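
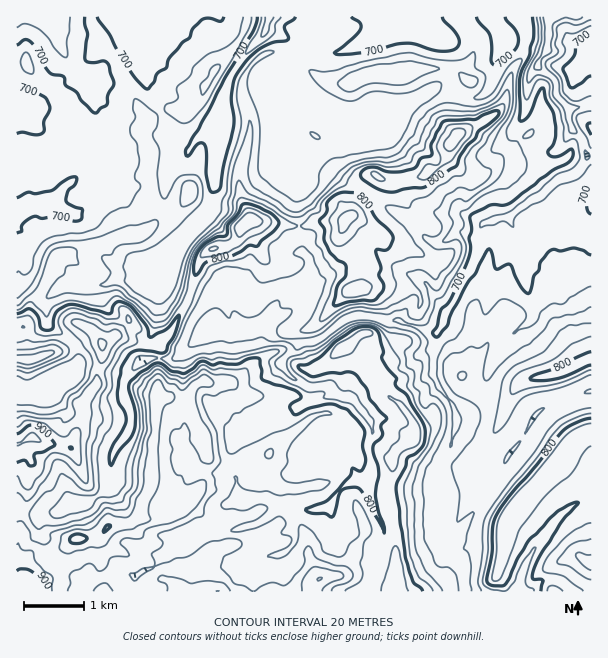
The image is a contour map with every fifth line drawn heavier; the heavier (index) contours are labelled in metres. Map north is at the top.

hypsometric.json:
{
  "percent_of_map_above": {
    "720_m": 70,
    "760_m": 48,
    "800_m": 34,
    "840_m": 12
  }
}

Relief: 620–925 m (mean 765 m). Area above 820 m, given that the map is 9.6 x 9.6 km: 19.9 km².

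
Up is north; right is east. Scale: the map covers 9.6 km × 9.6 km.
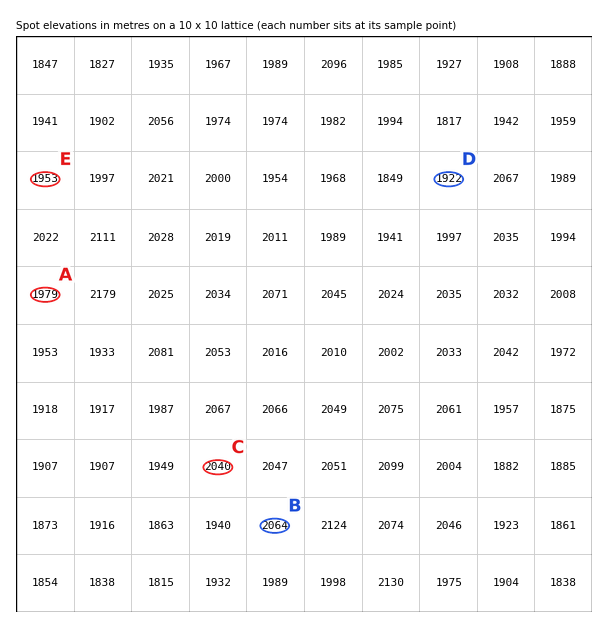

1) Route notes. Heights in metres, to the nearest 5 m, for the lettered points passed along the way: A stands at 1980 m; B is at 2065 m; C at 2040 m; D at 1920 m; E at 1955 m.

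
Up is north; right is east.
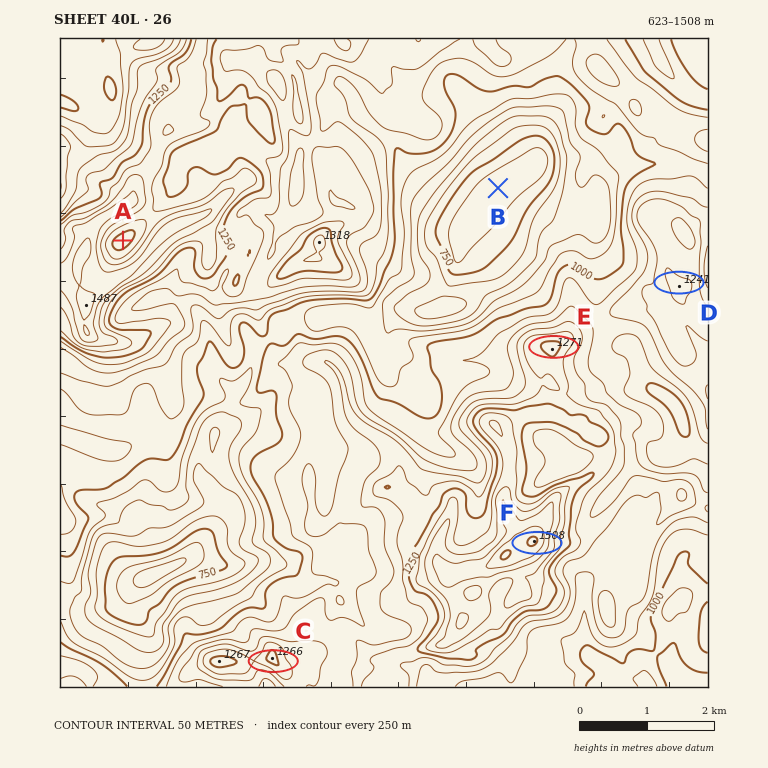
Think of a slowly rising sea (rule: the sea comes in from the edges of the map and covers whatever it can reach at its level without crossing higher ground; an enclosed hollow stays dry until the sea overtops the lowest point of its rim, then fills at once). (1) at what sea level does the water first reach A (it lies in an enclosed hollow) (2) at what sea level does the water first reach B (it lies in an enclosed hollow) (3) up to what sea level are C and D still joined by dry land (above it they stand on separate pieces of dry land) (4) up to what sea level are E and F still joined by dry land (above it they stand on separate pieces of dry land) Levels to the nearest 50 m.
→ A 1300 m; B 1000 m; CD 1100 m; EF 1200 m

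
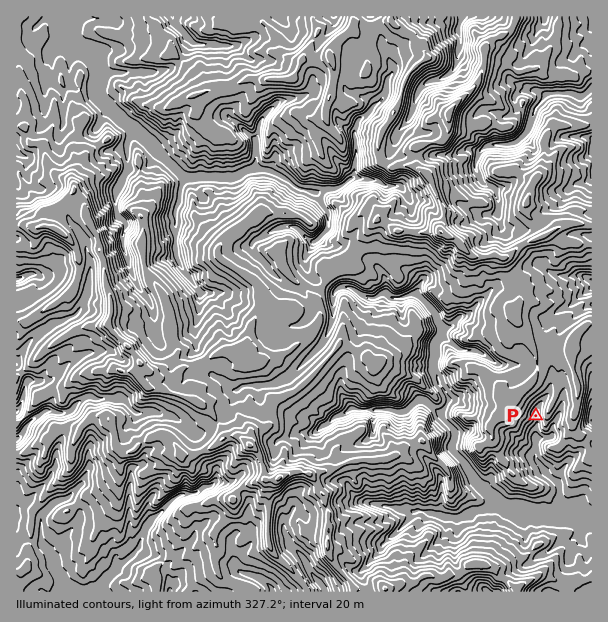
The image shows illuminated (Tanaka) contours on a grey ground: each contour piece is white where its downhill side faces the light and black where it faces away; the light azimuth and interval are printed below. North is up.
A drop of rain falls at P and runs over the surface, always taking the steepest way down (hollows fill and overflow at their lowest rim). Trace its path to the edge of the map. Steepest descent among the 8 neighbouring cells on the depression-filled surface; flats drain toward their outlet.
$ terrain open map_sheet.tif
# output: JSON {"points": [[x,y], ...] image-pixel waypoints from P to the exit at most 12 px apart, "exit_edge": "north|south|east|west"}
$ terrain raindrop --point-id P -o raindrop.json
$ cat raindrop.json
{"points": [[536, 416], [536, 428], [536, 440], [536, 452], [540, 464], [549, 476], [560, 486], [560, 498], [563, 510], [572, 515], [584, 516], [591, 519]], "exit_edge": "east"}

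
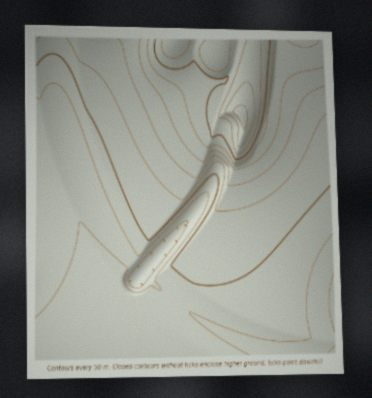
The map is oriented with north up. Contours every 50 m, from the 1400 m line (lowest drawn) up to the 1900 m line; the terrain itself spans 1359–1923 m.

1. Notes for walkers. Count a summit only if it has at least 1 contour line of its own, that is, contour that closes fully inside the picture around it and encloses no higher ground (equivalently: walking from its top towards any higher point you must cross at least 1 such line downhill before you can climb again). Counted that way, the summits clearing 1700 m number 1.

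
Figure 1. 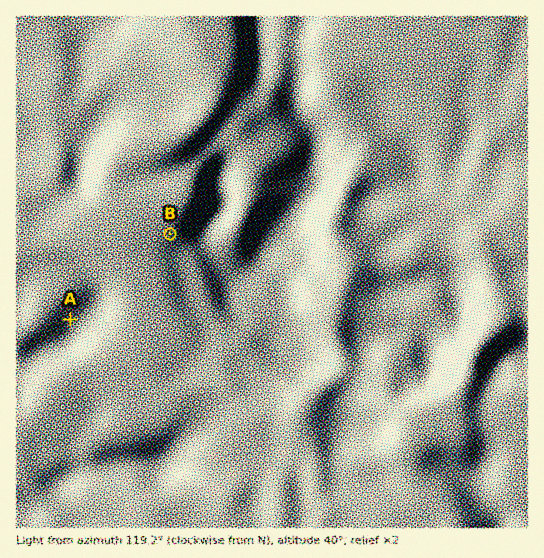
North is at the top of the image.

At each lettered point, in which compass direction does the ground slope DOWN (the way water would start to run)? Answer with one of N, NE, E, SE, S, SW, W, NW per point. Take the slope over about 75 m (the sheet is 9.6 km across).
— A NW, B NW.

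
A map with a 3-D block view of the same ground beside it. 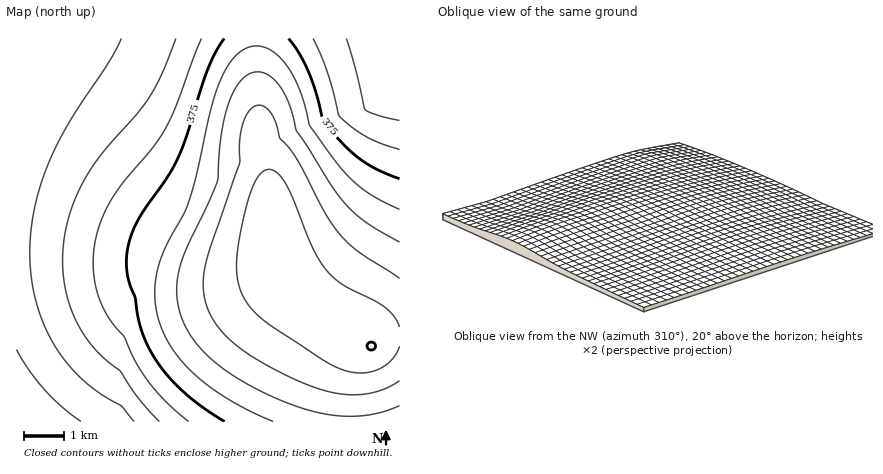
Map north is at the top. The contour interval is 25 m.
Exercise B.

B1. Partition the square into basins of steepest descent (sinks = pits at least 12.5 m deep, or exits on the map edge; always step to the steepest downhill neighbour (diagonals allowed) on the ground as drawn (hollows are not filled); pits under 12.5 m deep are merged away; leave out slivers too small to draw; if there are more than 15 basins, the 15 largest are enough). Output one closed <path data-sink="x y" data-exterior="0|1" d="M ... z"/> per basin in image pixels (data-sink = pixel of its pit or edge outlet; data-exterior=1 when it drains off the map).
<path data-sink="16 422" data-exterior="1" d="M256 38l-240 0 0 384 384 0 0-84-14 0-8 3-6 5-4-1-62-41-17-18-11-18-5-22-5-76-8-24z"/><path data-sink="400 102" data-exterior="1" d="M400 38l-144 0 4 108 8 24 5 76 5 22 11 18 17 18 24 17 40 25 16-8 14-2z"/>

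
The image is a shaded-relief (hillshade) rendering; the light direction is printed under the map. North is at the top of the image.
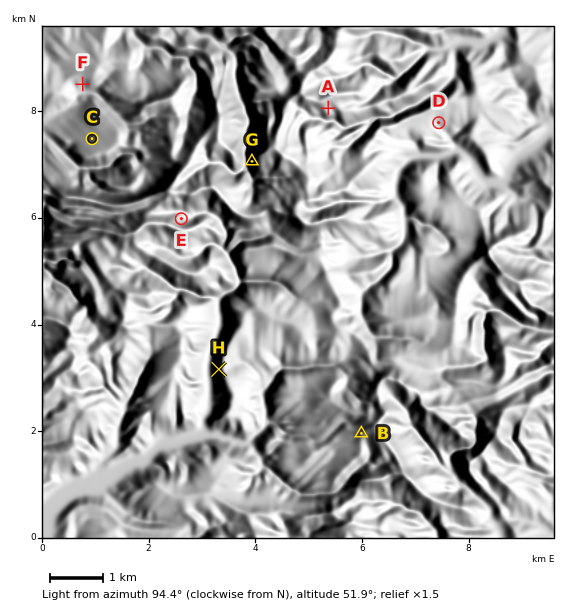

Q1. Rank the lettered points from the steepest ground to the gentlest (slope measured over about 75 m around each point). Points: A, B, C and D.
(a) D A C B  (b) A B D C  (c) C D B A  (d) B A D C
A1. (b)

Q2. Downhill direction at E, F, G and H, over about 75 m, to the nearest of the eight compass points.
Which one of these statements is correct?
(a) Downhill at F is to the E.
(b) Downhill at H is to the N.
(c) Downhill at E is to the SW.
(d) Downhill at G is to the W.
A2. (d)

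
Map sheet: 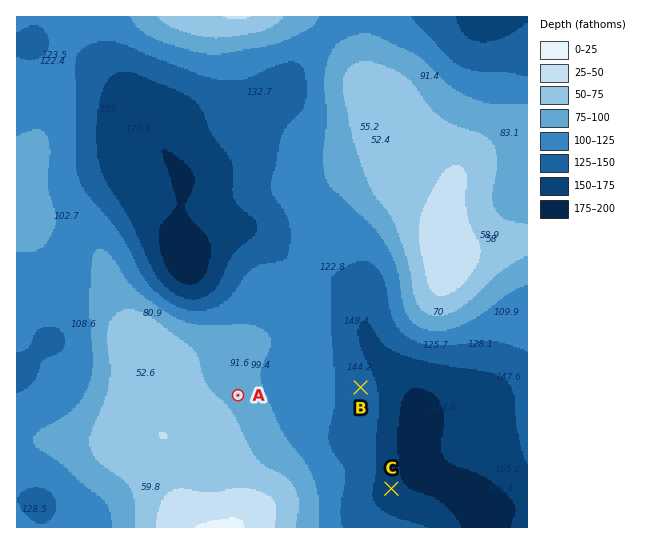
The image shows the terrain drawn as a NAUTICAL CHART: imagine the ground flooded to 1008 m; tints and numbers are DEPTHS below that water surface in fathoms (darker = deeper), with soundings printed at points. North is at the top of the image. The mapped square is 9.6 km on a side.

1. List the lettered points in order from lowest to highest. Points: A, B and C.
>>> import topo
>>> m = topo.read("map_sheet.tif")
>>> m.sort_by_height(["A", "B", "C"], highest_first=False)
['C', 'B', 'A']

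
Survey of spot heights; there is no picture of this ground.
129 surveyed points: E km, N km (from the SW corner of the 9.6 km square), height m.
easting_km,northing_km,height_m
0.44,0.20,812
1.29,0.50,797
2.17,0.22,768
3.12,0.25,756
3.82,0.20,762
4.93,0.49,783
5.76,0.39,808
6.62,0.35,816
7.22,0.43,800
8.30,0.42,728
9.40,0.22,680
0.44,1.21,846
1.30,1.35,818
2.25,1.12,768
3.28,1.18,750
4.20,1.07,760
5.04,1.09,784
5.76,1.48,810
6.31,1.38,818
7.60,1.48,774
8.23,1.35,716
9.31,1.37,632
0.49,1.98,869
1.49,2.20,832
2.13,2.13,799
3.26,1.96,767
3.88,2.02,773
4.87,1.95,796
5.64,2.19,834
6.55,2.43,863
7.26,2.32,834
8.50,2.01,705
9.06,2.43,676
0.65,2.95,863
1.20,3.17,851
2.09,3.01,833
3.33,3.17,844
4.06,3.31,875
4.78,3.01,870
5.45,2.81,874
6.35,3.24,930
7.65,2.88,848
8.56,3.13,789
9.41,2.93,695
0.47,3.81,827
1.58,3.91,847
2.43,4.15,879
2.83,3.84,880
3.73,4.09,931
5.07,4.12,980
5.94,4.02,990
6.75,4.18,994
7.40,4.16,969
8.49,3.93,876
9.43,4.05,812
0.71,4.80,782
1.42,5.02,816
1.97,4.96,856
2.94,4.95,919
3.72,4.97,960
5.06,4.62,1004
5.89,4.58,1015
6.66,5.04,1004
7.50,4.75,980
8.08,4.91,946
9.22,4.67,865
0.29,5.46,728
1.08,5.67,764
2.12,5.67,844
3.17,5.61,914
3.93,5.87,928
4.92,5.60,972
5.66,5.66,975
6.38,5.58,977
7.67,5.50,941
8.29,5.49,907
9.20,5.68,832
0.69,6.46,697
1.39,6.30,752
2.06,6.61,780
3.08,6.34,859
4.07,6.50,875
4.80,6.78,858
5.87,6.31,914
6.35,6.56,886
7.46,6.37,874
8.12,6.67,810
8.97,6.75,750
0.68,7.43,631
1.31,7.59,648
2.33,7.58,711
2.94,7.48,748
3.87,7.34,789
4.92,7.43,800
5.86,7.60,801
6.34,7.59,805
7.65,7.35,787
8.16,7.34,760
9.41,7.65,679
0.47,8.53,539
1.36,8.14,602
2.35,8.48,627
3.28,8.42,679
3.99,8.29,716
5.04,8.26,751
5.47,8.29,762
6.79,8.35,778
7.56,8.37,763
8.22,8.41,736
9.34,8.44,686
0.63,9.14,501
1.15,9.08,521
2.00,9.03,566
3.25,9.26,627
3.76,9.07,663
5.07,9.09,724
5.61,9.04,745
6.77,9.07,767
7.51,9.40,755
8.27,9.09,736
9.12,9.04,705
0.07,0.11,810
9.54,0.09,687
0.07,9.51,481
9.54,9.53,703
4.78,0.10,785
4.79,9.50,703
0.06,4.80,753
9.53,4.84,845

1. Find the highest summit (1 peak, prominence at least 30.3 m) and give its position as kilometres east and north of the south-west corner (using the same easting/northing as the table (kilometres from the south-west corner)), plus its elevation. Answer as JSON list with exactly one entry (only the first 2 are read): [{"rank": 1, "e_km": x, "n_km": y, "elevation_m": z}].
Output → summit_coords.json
[{"rank": 1, "e_km": 5.96, "n_km": 4.74, "elevation_m": 1017}]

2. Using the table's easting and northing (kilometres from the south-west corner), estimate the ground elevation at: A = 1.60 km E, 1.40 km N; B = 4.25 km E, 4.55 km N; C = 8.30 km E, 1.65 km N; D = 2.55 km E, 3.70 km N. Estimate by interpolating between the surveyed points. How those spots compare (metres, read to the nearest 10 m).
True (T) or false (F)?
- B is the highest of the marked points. T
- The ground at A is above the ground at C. T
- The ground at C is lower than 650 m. F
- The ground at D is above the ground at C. T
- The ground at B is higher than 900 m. T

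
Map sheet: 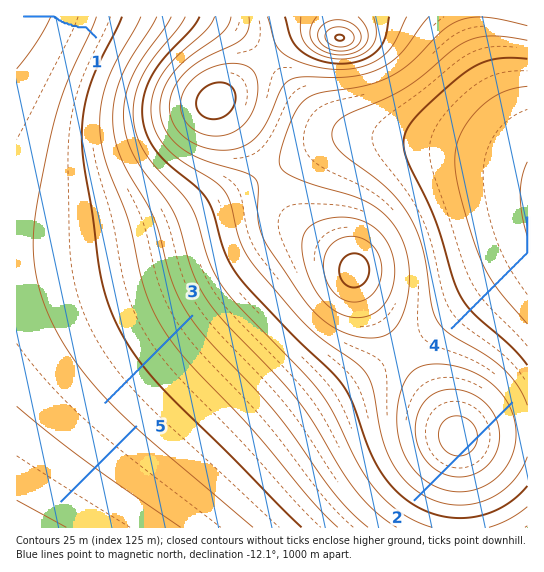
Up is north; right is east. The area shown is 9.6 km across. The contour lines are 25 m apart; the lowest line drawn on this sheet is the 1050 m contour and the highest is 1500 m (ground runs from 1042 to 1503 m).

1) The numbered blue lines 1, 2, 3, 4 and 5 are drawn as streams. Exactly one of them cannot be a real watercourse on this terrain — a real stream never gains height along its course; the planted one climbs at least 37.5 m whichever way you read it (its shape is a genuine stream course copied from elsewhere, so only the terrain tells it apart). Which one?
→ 2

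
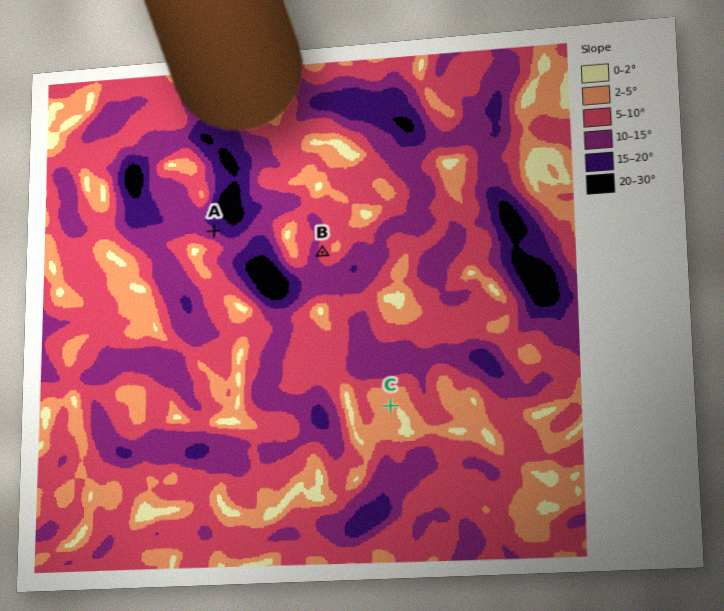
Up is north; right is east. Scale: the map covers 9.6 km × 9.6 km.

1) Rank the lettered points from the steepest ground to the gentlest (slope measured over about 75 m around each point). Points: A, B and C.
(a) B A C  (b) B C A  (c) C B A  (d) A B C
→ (d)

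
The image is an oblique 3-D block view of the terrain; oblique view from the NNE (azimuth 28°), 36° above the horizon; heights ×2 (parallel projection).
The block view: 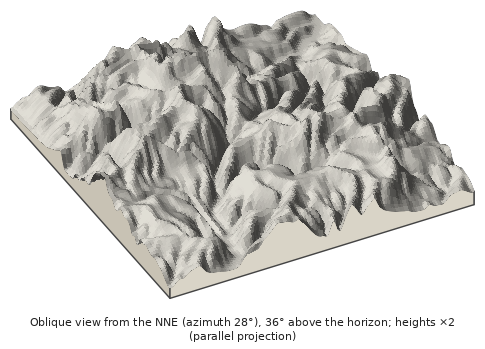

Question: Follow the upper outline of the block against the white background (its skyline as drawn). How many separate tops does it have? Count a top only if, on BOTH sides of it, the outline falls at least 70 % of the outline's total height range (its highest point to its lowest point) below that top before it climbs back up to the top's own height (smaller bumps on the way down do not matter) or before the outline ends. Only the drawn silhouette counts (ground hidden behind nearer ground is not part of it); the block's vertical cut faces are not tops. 0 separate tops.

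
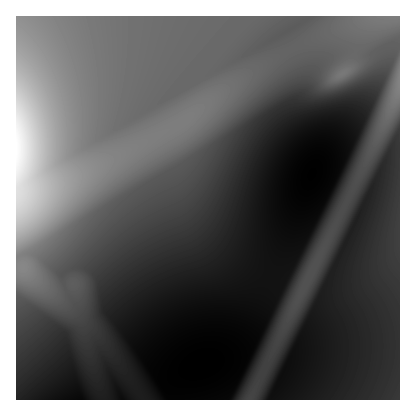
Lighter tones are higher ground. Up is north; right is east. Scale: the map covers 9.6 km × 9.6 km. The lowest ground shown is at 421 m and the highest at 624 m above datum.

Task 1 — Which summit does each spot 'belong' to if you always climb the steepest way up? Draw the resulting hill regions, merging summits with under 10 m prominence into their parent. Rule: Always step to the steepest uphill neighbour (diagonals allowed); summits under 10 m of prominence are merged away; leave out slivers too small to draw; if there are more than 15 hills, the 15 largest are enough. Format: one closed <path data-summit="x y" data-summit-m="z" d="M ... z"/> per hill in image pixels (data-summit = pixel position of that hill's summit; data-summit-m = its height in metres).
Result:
<path data-summit="16 148" data-summit-m="624" d="M310 16l-294 0 0 384 384 0 0-250-10 2-28 57-8-6-32-16-10-9 4-14 0-14-15-40 0-14 2-4-1-18-18-40z"/><path data-summit="400 82" data-summit-m="526" d="M400 48l-4 2-13 28-14 24-45 52-12 20 0 4 10 9 32 16 8 6 28-57 10-2z"/><path data-summit="342 74" data-summit-m="517" d="M352 51l-12 2-16 9-11 12-10 24 1 14 12 32 0 21 13-17 34-38 18-30 0-10-7-13z"/><path data-summit="396 16" data-summit-m="521" d="M400 16l-90 0-26 18 17 36 2 10-2 30 13 31 0-3-11-30 0-10 10-24 11-12 8-6 20-5 22 6 5 7 3 16 14-30 4-2z"/>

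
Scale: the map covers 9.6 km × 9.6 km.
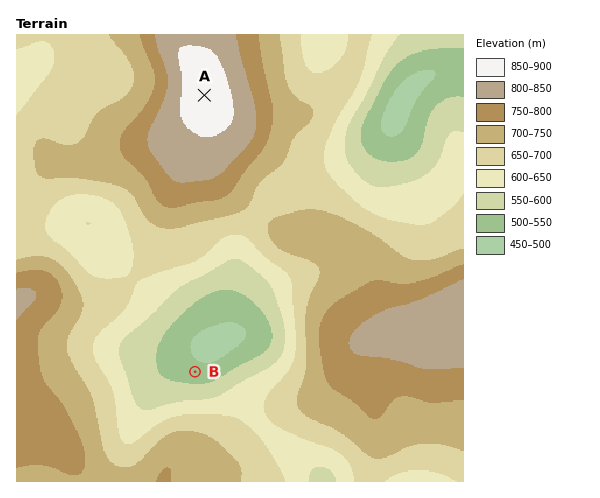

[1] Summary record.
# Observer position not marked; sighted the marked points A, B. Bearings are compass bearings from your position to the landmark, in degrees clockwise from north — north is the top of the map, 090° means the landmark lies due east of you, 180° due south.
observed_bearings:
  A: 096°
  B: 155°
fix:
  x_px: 59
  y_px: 80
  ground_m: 660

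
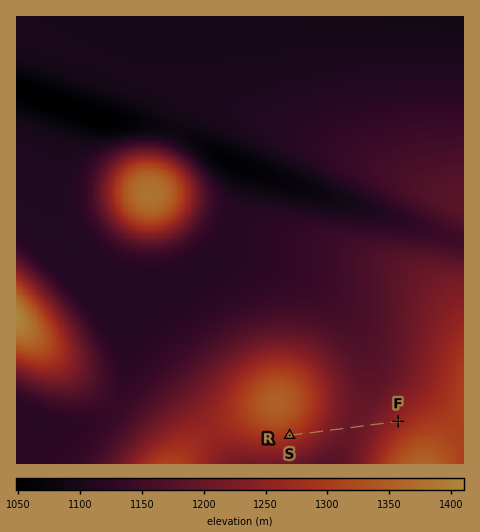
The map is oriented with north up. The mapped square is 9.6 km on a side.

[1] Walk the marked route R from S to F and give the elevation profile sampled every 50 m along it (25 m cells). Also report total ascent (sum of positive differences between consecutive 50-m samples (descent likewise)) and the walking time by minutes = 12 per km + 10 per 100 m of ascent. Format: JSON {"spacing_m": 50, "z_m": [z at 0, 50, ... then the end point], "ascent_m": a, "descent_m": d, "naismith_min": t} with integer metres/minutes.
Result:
{"spacing_m": 50, "z_m": [1289, 1287, 1285, 1282, 1279, 1275, 1272, 1268, 1264, 1259, 1255, 1251, 1246, 1241, 1237, 1232, 1228, 1224, 1220, 1217, 1214, 1211, 1208, 1206, 1205, 1204, 1203, 1203, 1203, 1204, 1205, 1206, 1208, 1211, 1213, 1216, 1219, 1223, 1227, 1230, 1234, 1238, 1242, 1246, 1250, 1254, 1258, 1261], "ascent_m": 58, "descent_m": 86, "naismith_min": 34}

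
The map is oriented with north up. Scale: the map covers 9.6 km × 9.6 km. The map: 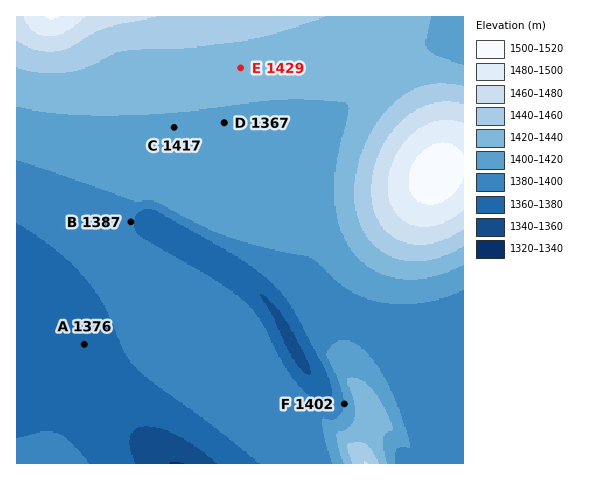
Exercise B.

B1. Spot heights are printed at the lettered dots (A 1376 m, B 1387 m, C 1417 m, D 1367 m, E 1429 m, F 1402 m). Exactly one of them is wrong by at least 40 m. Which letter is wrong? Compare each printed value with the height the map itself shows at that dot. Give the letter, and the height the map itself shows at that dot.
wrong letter D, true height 1417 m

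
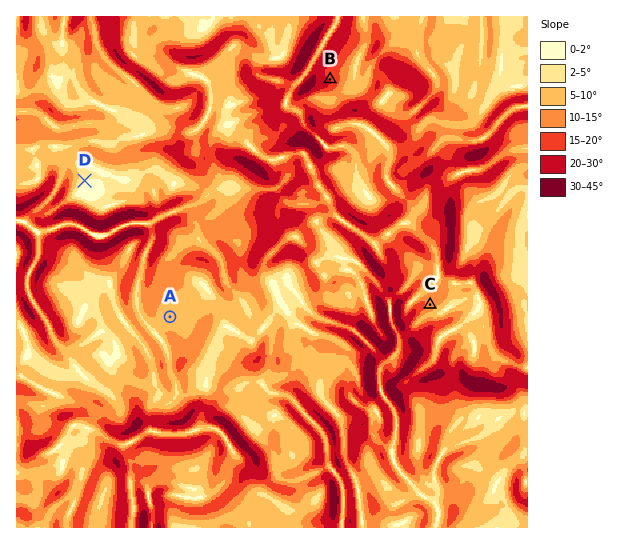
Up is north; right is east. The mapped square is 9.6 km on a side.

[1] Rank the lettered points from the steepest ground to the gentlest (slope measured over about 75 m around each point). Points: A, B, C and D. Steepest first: B C A D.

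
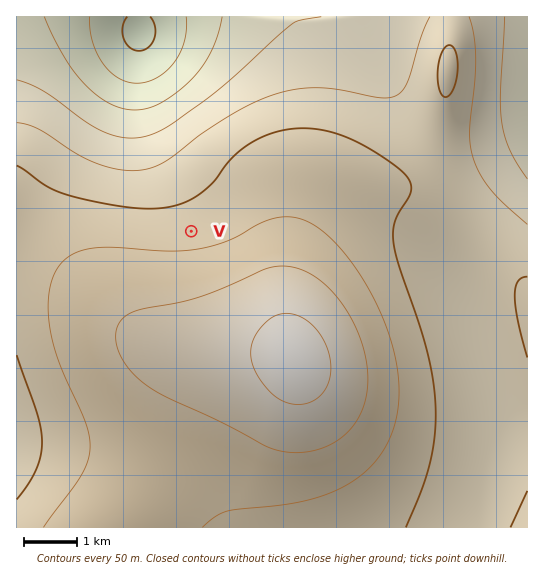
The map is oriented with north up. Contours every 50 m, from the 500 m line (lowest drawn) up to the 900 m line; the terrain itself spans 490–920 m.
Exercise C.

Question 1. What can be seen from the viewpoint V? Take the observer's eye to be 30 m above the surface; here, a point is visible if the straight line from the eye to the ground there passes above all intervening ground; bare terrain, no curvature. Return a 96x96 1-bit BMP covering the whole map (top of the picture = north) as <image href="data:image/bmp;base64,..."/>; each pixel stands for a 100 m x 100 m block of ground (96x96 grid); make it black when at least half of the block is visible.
<image width="96" height="96" href="data:image/bmp;base64,Qk2+BAAAAAAAAD4AAAAoAAAAYAAAAGAAAAABAAEAAAAAAIAEAAATCwAAEwsAAAIAAAAAAAAA////AAAAAAAAAAAAAAAAAAAAAAAAAAAAAAAAAAAAAAAAAAAAAAAAAAAAAAAAAAAAAAAAAAAAAAAAAAAAAAAAAAAAAAAAAAAAAAAAAAAAAAAAAAAAAAAAAAAAAAAAAAAAAAAAAAAAAAAAAAAAAAAAAAAAAAAAAAAAAAAAAAAAAAAAAAAAAAAAAAAAAAAAAAAAAAAAAAAAAAAAAAAAAAAAAAAAAAAAAAAAAAAAAAAAAAAAAAAAAAAAAAAAAAAAAAAAAAAAAAAAAAAAAAAAAAAAAAAAAAAAAAAAAAAAAAAAAAAAAAAAAAAAAAAAAAAAAAAAAAAAAAAAAAAAAAAAAAAAAAAAAAAAAAAAAAAAAAAAAAAAAAAAAAAAAAAAAAAAAAAAAAAAAAAAAAAAAAAAAAAAAAAAAAAAAAAAAAAAAAAAAAAAAAAAAAAAAAAAAAAAAAAAAAAAAAAAAAAAAAAAAAAAAAAAAAAAAAAAAAAAAAAAAAAAAAAAAAAAAAAAAAAAAAAAAAAAAAAAAAAAAAAAAAAAAAAAAAAAAAAAAAAAAAAAAAAAAAAAAAAAAAAAAAAAAAAAAAAAAAAAAAAAAAAAAAAAAAAAAAAAAAAAAAIAAAAAAAAAAAAAAH8AAAAAAAAAAAAAA/+AAAAAAAAAAAAAP/+AAAAAAAAAAAAf//+AAAAAAAAAAAH////AAAAAAAAAAAf////AAAAAAAAAAA/////AAAAAAAAAAD/////AAAAAAAAAAH/////AAAAAAAAAAP/////AAAAAAAAAAP/////AAAAAAAAAAf/////AAAAAAAAAA//////AAAAAAAAAB//////AAAAAAAAAD//////AAAAAAAAAH//////AAAAAAAAAP//////AAAAAAAAA///////AAAAAAAD////////AAAAAAAD////////AAAAAAAD////////gAAAAAAD////////gAAAAAAD////////wAAAAAAD////////4AAAAAAD////////4AAAAAAD////////8AAAAAAD////////+AAAAAAD////////+AAAAAAD////////+AAAAAAD////////+AAAAAAD////////8AAAAAAD///+H///4AAAAAAD///4B///wAAAAAAD///4Af//AAAAAAAD///wAH/4AAAAAAAD///wAAOAAAAAAAAD///gAAAAAAAAAAAB///gAAAAAAAAAAAB///AAAAAAAAAAAAB///AAAAAAAAAAAAB//+AAAAAAAAAAAAD//+AAAAAAAAAAAAD//+AAAAAAAAAAgAD//+AAAAAAAAABgAD//8AAAAAAAAADgAD//8AAAAAAAAADgAD//8AAAAAAAAADgAD//8AAAAAAAAADgAD//8AAAAAAAAADgAD//8AAAAAAAAADgAD//8AAAAAAAAAHgAD//8AAAAAAAAAHgAD//+AAAHgAAAAHgAD//+AAA/8AAAAHgAD///AAD//AAAADgAD///AAP//wAAADgAD///gAf//8AAADgAD///wB//+AAAADgAA="/>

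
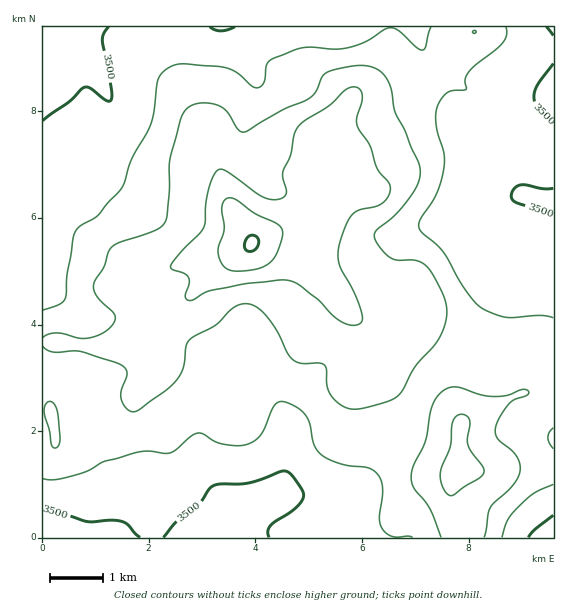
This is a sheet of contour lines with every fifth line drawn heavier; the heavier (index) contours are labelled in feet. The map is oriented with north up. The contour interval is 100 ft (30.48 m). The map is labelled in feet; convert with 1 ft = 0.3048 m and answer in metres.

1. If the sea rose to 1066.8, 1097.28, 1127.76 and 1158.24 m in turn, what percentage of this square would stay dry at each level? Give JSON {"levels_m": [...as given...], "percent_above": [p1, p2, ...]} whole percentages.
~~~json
{"levels_m": [1066.8, 1097.28, 1127.76, 1158.24], "percent_above": [94, 65, 33, 10]}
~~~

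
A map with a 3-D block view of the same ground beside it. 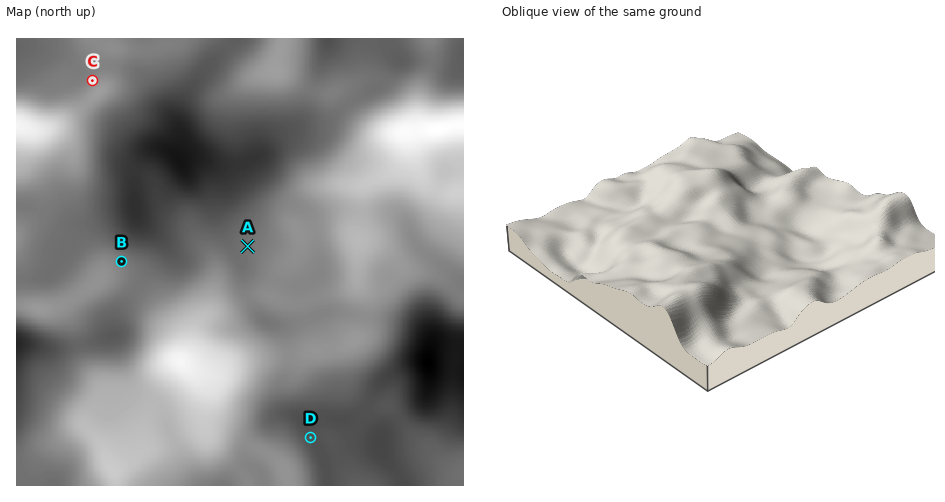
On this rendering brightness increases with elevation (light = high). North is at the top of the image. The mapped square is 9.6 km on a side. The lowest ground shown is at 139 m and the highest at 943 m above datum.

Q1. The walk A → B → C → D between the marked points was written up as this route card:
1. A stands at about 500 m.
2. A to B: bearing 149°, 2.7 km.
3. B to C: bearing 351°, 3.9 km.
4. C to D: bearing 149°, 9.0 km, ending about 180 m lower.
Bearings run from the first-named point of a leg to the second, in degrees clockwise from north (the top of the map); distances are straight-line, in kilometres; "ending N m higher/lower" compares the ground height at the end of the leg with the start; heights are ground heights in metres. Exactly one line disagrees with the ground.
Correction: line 2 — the bearing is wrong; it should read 263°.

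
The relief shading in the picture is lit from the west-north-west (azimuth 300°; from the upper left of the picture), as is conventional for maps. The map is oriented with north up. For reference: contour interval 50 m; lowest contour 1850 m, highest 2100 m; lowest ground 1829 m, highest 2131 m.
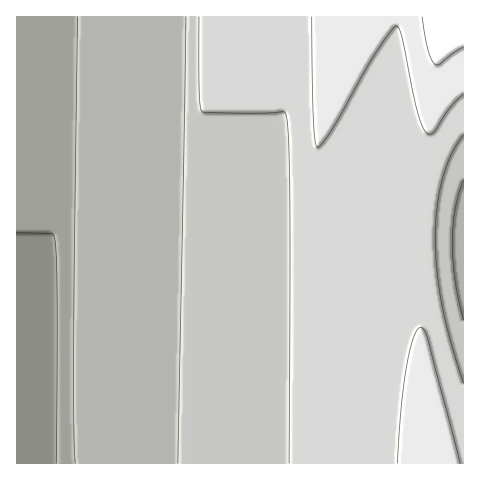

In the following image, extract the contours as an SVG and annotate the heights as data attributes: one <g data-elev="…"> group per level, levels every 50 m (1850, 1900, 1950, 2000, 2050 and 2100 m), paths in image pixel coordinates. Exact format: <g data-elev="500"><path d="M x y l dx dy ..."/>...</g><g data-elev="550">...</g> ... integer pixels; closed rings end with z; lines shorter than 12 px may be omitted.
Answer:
<g data-elev="1850"><path d="M17 232l35 2 2 2 1 5 2 65-1 157"/></g><g data-elev="1900"><path d="M78 17l-4 327 0 80 1 39"/></g><g data-elev="1950"><path d="M463 320l-8-40-3-37 3-34 8-29"/><path d="M186 17l-8 446"/></g><g data-elev="2000"><path d="M463 383l-13-43-8-35-5-34-2-33 2-31 6-29 9-25 11-18"/><path d="M199 17l0 73 1 14 2 8 49 1 33-1 2 4 3 23 1 61-1 263"/></g><g data-elev="2050"><path d="M460 463l-33-126-3-8-4-2-3 3-4 8-7 30-5 42-4 53"/><path d="M312 17l1 101 2 24 3 5 5-5 11-16 42-74 20-26 3 2 3 8 15 73 4 15 5 8 4 2 4-2 15-24 14-14"/></g><g data-elev="2100"><path d="M422 17l6 33 4 10 3 4 5 0 12-10 11-7"/></g>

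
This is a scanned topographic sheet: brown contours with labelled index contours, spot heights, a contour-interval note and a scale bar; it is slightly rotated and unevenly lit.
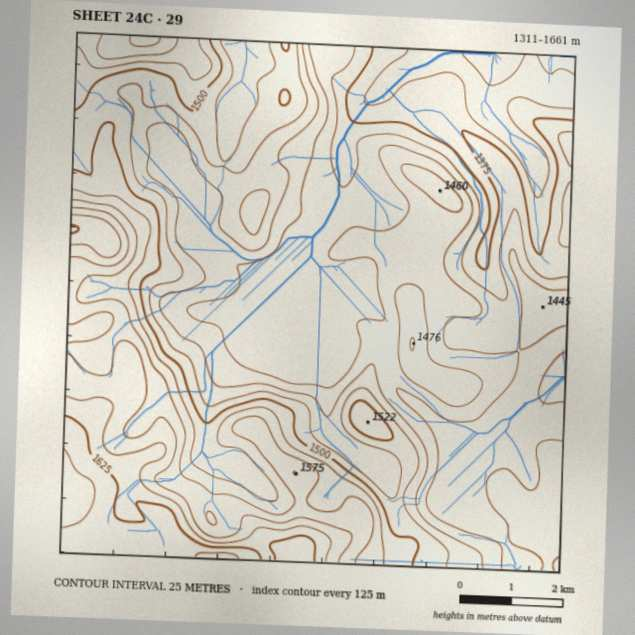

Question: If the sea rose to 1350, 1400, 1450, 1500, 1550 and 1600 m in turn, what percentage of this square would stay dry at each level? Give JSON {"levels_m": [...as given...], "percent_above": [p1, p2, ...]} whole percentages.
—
{"levels_m": [1350, 1400, 1450, 1500, 1550, 1600], "percent_above": [96, 86, 48, 29, 18, 7]}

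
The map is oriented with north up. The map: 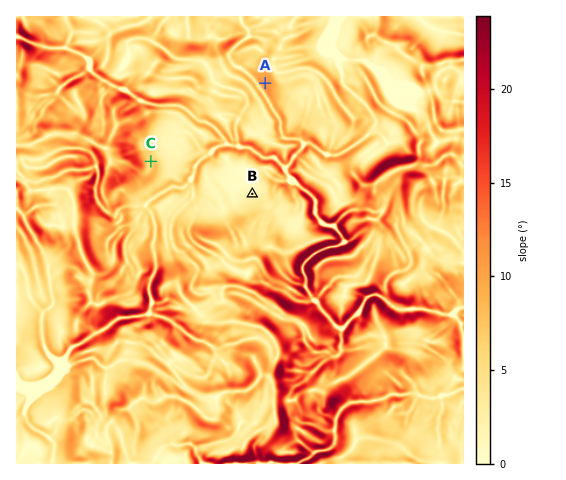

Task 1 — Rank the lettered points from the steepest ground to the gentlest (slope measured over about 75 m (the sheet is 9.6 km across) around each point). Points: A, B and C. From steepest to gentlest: A C B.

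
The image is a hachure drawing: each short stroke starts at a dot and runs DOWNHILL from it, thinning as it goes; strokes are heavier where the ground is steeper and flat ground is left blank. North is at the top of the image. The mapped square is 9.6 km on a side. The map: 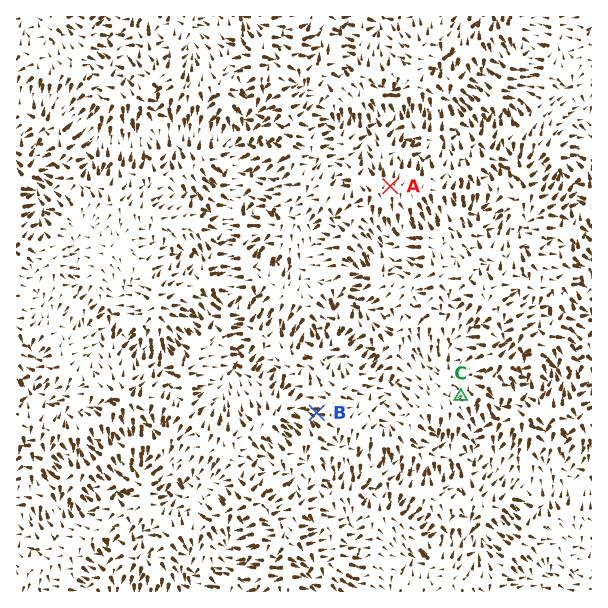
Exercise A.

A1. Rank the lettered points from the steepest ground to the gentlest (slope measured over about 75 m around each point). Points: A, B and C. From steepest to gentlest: B C A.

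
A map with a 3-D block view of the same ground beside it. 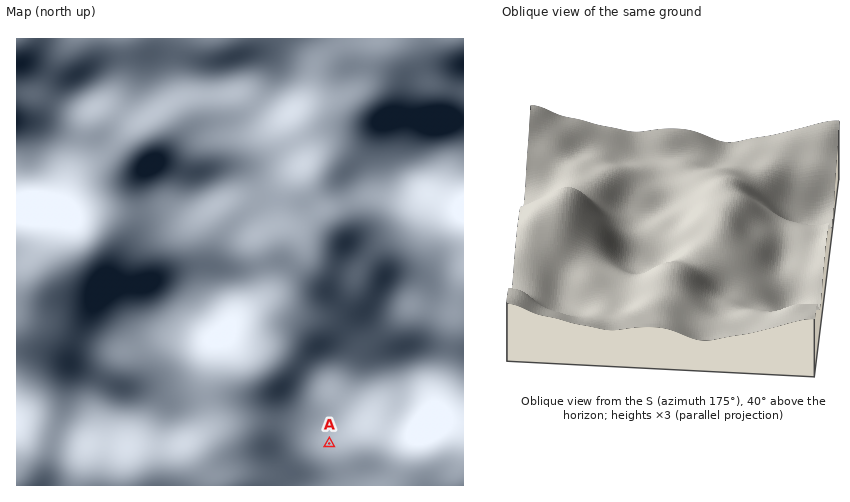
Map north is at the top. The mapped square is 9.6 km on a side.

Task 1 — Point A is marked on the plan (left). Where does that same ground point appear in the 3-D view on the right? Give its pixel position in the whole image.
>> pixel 724 317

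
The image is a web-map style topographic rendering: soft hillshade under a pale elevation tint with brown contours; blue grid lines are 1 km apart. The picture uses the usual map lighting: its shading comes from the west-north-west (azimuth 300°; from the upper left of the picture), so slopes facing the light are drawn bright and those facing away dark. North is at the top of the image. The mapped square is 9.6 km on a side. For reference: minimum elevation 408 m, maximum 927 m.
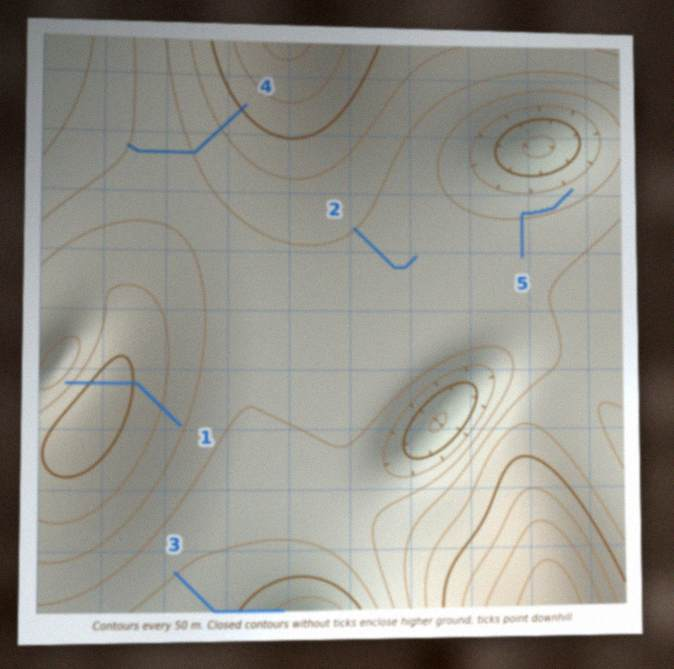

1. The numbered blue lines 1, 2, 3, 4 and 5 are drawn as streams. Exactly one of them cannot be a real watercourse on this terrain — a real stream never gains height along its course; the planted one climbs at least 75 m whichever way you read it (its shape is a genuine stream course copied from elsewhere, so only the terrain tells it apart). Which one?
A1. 1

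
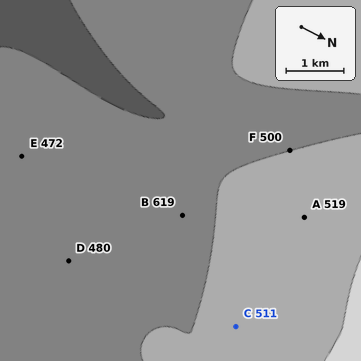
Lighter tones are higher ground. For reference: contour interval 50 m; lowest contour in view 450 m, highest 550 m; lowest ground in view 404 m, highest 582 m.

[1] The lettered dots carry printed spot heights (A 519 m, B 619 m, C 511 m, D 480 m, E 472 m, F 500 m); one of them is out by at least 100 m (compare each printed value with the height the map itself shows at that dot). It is B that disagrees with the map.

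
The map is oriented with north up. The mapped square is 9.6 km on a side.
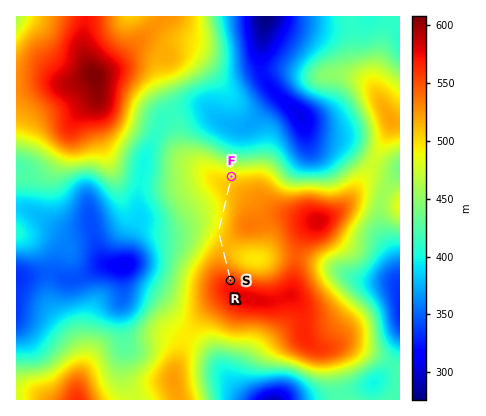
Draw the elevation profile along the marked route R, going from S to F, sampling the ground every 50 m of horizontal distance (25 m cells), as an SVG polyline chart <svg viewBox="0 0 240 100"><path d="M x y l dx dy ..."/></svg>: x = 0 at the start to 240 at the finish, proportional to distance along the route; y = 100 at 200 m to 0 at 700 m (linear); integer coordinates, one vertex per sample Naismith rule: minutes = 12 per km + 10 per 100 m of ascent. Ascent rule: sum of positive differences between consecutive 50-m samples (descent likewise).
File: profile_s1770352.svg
<svg viewBox="0 0 240 100"><path d="M0 28l4 1 5 0 4 1 5 1 4 1 5 1 4 1 5 0 4 1 5 0 4 1 5 0 4 0 5 1 4 0 5 0 4 0 5 1 4 0 5 0 4 1 5 0 4 0 5 1 4 0 5 1 4 0 5 0 4 0 5 0 4 0 5 0 4-1 5 0 4 0 5 0 4 0 5 0 4 0 5-1 4 0 4 0 5 0 4-1 5 0 4 0 5 0 4 0 5 0 4 0 5 1 4 0 5 1 2 0"/></svg>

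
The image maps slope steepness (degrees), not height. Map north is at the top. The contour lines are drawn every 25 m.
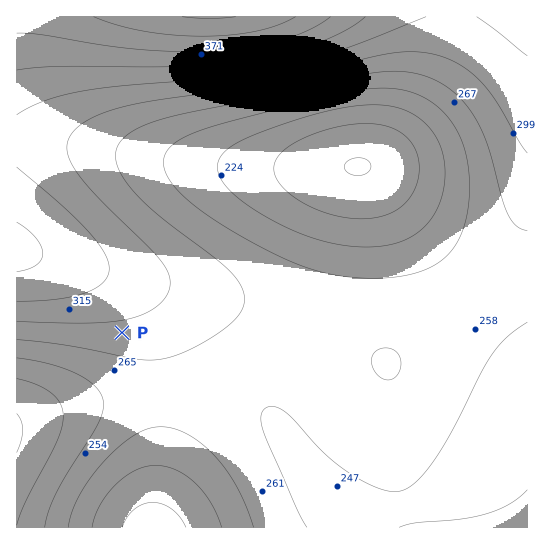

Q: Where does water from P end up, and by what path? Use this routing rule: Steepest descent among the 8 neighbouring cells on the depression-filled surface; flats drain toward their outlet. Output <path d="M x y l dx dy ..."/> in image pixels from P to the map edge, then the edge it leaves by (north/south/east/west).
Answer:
<path d="M122 333l0 36-29 29-3 0-1 1-6 0-1 2-4 0-7 2-4 0-5 3-4 0-5 3-19 5-17 8"/>
exit: west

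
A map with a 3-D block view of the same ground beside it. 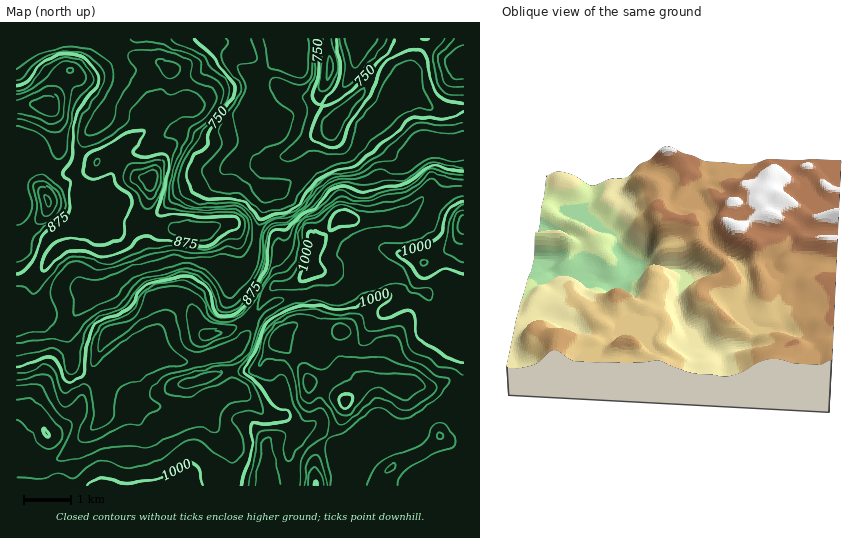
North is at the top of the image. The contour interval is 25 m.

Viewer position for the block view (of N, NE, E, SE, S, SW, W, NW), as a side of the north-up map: W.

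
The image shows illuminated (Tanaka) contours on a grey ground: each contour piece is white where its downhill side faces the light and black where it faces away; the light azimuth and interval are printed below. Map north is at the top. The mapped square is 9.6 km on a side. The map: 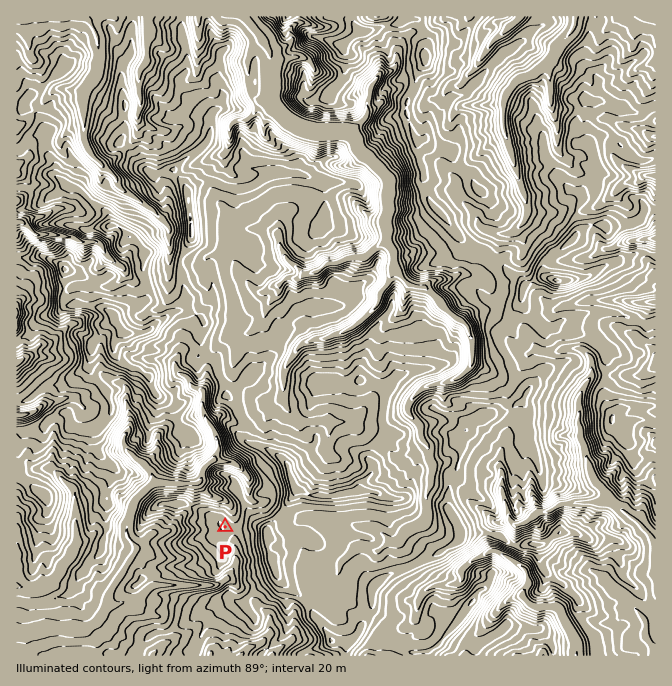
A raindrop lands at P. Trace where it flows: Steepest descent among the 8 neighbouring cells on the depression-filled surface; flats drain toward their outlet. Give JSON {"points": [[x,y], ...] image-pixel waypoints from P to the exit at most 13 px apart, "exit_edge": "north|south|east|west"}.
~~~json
{"points": [[225, 527], [232, 514], [225, 500], [212, 497], [200, 483], [189, 483], [175, 483], [162, 483], [149, 487], [135, 500], [130, 514], [127, 527], [130, 540], [134, 554], [125, 567], [117, 580], [108, 594], [107, 607], [97, 620], [84, 628], [70, 628], [57, 628], [44, 628], [30, 632], [17, 634]], "exit_edge": "west"}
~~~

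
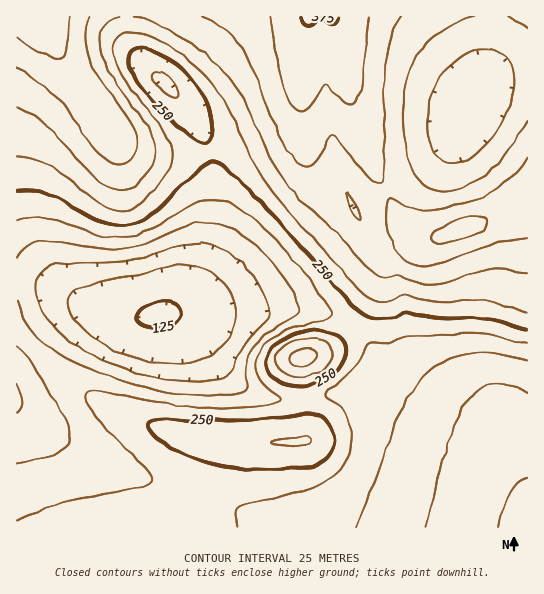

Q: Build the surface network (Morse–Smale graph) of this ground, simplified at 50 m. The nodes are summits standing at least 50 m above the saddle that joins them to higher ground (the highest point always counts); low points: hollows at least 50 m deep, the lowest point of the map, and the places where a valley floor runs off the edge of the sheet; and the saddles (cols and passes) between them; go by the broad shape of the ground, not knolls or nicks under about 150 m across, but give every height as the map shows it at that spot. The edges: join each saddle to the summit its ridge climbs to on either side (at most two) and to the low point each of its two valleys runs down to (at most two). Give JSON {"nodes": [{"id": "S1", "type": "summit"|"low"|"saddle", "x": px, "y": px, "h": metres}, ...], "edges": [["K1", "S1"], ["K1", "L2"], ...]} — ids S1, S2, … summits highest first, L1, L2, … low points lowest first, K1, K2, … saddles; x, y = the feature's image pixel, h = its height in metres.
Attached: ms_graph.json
{"nodes": [
{"id": "S1", "type": "summit", "x": 310, "y": 17, "h": 377},
{"id": "S2", "type": "summit", "x": 33, "y": 17, "h": 374},
{"id": "S3", "type": "summit", "x": 303, "y": 358, "h": 309},
{"id": "L1", "type": "low", "x": 159, "y": 314, "h": 123},
{"id": "L2", "type": "low", "x": 526, "y": 526, "h": 144},
{"id": "L3", "type": "low", "x": 471, "y": 103, "h": 257},
{"id": "K1", "type": "saddle", "x": 514, "y": 211, "h": 345},
{"id": "K2", "type": "saddle", "x": 385, "y": 194, "h": 324},
{"id": "K3", "type": "saddle", "x": 127, "y": 17, "h": 299},
{"id": "K4", "type": "saddle", "x": 353, "y": 326, "h": 235},
{"id": "K5", "type": "saddle", "x": 306, "y": 398, "h": 231},
{"id": "K6", "type": "saddle", "x": 191, "y": 495, "h": 228}],
"edges": [["K1", "S1"], ["K1", "L2"], ["K1", "L3"], ["K2", "S1"], ["K2", "L1"], ["K2", "L3"], ["K3", "S1"], ["K3", "S2"], ["K3", "L1"], ["K4", "S1"], ["K4", "S3"], ["K4", "L1"], ["K4", "L2"], ["K5", "S1"], ["K5", "S3"], ["K5", "L1"], ["K5", "L2"], ["K6", "S1"], ["K6", "L1"], ["K6", "L2"]]}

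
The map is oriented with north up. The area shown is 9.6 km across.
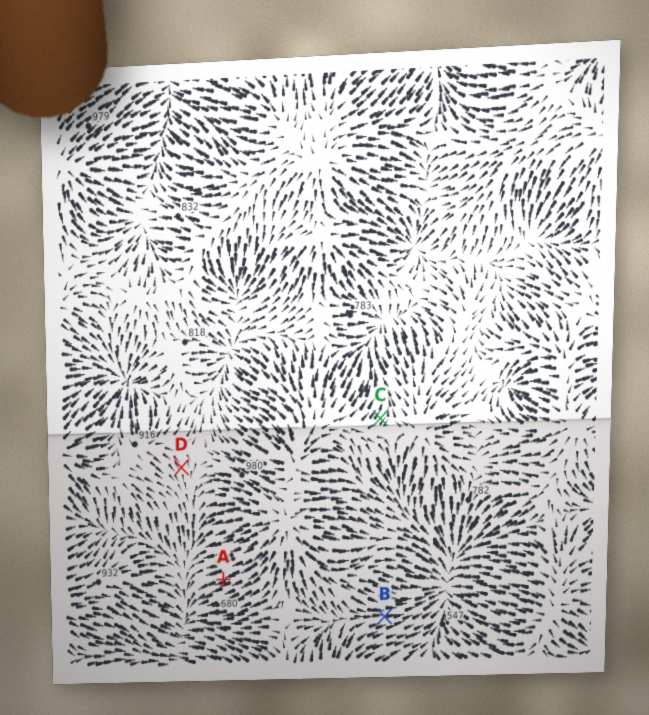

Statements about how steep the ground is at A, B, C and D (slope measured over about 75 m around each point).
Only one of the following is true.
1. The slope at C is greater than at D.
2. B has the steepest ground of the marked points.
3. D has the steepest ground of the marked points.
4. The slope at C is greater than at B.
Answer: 1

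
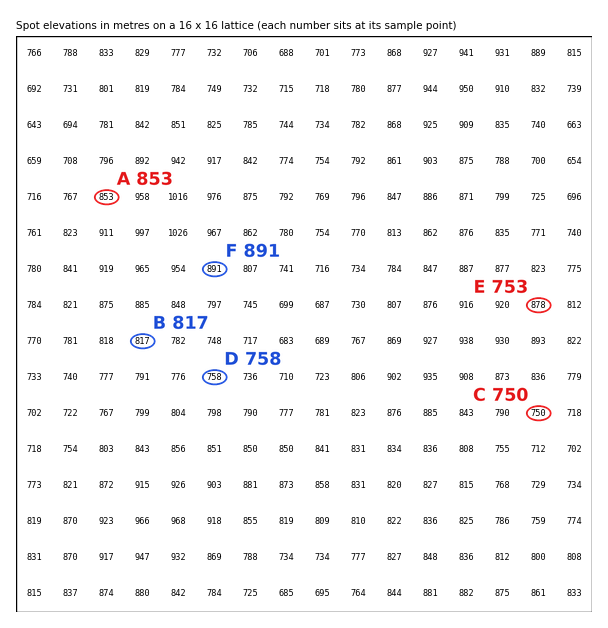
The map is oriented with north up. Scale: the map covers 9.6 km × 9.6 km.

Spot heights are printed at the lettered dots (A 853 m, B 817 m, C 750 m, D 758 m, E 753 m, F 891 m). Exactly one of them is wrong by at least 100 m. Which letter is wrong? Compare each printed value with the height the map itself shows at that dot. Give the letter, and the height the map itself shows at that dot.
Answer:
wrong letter E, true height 878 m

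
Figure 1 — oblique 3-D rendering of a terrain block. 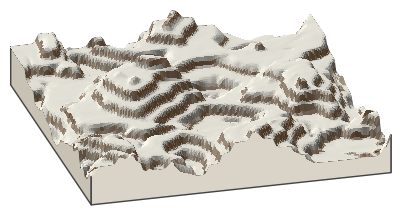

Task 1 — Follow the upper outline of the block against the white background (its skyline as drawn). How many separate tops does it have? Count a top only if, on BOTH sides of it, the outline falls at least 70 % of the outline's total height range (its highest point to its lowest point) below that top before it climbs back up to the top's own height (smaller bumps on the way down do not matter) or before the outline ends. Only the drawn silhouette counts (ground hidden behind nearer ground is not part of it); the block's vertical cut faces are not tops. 0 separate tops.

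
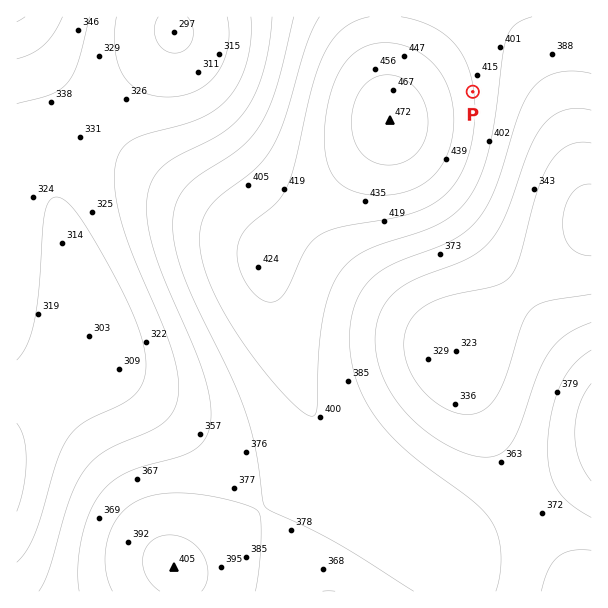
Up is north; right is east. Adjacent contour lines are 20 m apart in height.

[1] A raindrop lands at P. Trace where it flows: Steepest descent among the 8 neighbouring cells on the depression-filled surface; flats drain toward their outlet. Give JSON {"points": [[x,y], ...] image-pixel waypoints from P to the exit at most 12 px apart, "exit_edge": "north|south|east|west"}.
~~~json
{"points": [[473, 92], [485, 92], [497, 92], [509, 92], [521, 95], [533, 107], [545, 119], [557, 131], [569, 143], [573, 155], [576, 167], [579, 179], [584, 191], [587, 203], [590, 215], [591, 216]], "exit_edge": "east"}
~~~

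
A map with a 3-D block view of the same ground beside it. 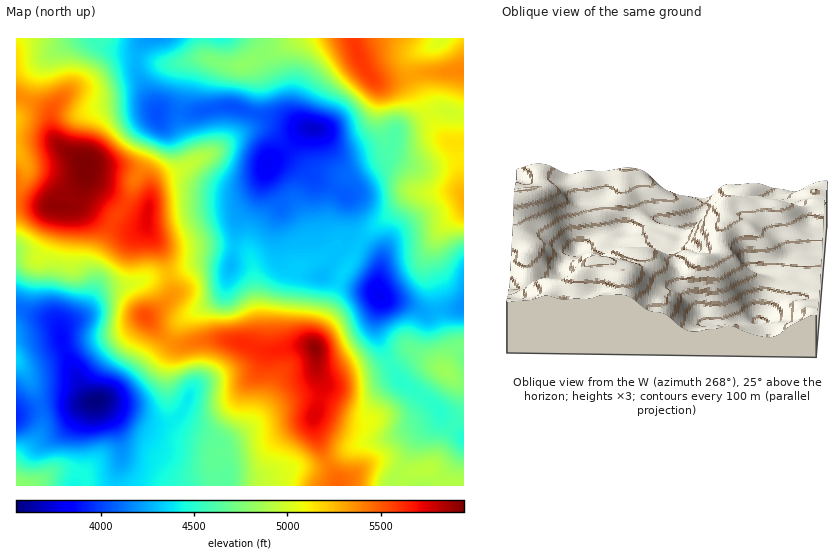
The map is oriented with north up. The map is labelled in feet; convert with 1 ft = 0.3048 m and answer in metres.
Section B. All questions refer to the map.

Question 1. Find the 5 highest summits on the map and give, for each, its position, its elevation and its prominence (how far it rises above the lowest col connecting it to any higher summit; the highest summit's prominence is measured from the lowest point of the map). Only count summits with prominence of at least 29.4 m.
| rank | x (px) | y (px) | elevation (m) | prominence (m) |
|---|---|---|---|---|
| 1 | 85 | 167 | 1813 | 733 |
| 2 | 315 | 348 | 1801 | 202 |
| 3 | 148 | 211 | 1748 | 50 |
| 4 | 358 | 55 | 1705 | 392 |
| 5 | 145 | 316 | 1688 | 53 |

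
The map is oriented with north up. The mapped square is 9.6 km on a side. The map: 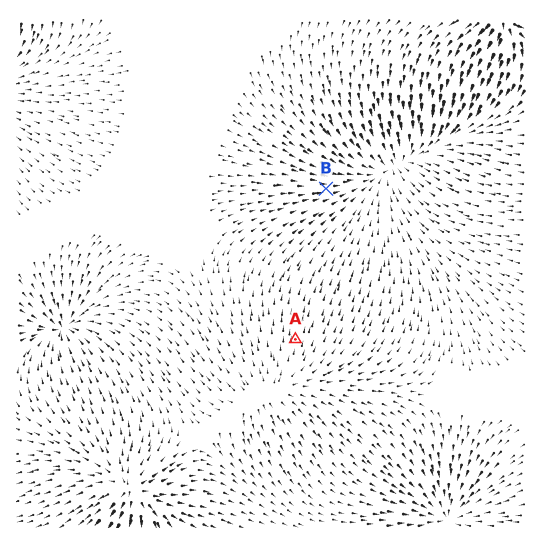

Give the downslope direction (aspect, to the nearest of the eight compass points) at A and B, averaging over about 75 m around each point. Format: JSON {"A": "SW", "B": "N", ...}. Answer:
{"A": "N", "B": "E"}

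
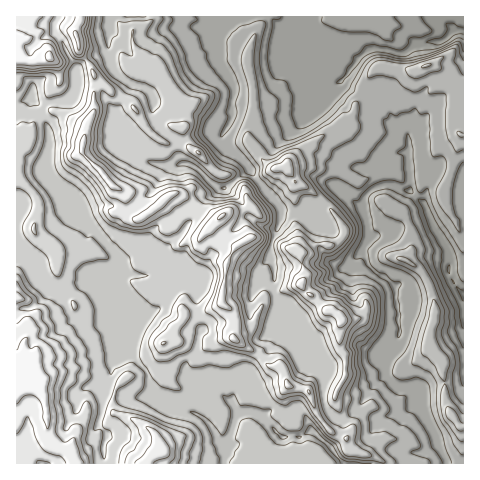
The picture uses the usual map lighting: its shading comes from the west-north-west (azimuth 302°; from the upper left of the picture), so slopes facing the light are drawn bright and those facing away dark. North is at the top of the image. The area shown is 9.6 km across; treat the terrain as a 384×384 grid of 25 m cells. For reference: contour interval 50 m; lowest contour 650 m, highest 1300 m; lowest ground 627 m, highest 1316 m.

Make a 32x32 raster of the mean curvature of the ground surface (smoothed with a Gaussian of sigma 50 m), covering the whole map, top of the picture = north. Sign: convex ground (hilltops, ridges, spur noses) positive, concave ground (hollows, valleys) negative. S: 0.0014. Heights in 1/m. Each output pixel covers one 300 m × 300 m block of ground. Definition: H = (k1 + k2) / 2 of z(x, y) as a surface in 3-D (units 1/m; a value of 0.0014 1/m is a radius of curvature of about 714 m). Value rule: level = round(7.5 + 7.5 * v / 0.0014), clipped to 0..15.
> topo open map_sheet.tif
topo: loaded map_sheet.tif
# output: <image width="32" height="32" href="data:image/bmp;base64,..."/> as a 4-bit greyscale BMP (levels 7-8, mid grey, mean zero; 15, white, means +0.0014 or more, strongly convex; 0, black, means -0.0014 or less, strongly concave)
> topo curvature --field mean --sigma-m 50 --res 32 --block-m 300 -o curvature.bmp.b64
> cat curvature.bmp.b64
<image width="32" height="32" href="data:image/bmp;base64,Qk12AgAAAAAAAHYAAAAoAAAAIAAAACAAAAABAAQAAAAAAAACAAATCwAAEwsAABAAAAAAAAAAAAAAABEREQAiIiIAMzMzAERERABVVVUAZmZmAHd3dwCIiIgAmZmZAKqqqgC7u7sAzMzMAN3d3QDu7u4A////AIV4x1iqpmdoiJh5dq2niVh4uaZWZ8mYVYh2hw5WiaZKdrPTZX+pppW6KWH4pZiETXfWaIzGREWlUokvF3Z1c8tnpWplRVeZhal1O6hciHTkm4VVW3WYh2h1j/eLVmRTw3mYmFq1h2d4ZZwmP3dLdtSJiHd1Z5ZXZEy3Vk9EaJnWiZiHd2n7eY7VZnWMJHR+dYlmZ3dmmWN9dWdljGlkblN7Znh3dmqWbTtnSr+sVV20l3end3hbZvsdU2zZfkZbpKRYZniIhnLoOFr5c4plT3OFmGiHd3aTiWY36zR0M34odZl4hoh0RatjJqQDZ7/VSFjIeHd3WqqLyD/o+ReGuip8dndUU7V9Y+0IlC9kZrUsXFd0vOxYR/ksN1adN4igulxnZIdp1oeOvBhn5Cq7grh6VkTOtr+5APBLvCSiYlbGpGVY93dUkPpFvIJZm5xoh4Var4VUUg92Cd+IdnZ4aWiXN/UmeKf8JLoauHeHdmhpmjbaR2p4gFbHck25iIdnfHhJrzWXmcNkqHZTmohndnlllT829GjKVJiXaEmmeHd5dMctmmV7jKSZh3Z1qHd4eEA5H5JnqVVkuFhpc6lmpYje+g4ZqahHV9VpWYgv/e+ndvD0OYmoaFfGdoiHUAESvKhD80elZnhomWd3d4m5dhV3VvU5nJiIZ2pYeIiIiIdn"/>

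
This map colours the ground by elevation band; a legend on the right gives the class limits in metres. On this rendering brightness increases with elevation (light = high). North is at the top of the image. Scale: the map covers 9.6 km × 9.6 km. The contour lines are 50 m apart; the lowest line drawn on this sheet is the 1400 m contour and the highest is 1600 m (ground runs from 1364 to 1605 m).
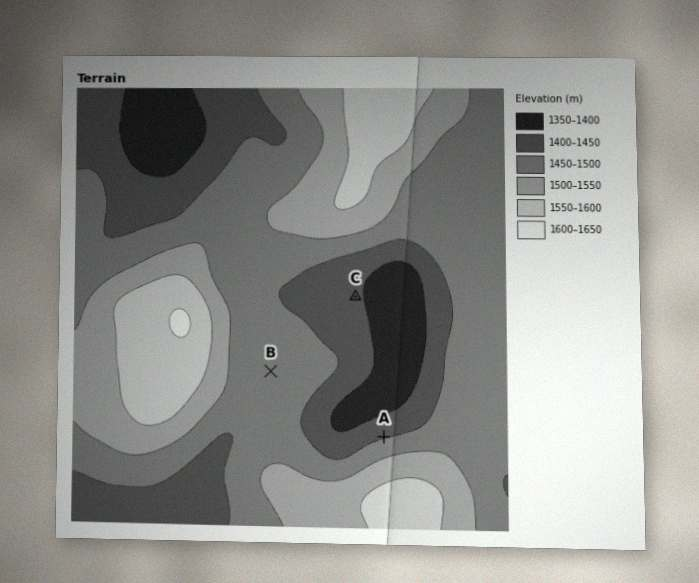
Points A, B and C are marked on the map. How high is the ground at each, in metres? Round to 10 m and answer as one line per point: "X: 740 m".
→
A: 1450 m
B: 1470 m
C: 1410 m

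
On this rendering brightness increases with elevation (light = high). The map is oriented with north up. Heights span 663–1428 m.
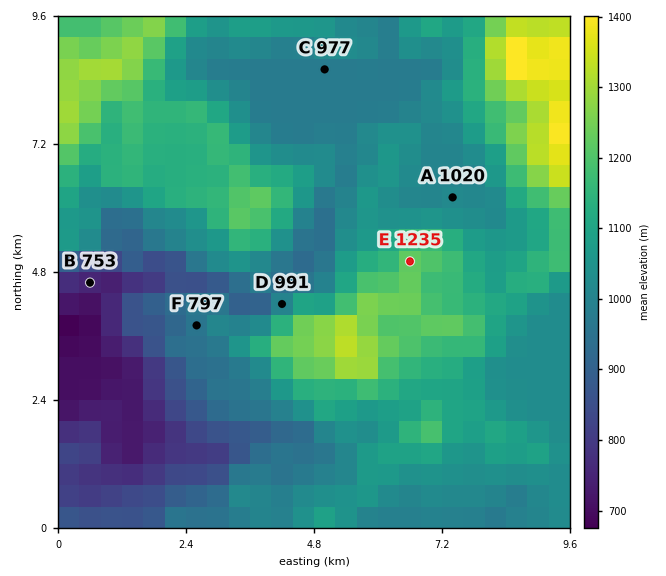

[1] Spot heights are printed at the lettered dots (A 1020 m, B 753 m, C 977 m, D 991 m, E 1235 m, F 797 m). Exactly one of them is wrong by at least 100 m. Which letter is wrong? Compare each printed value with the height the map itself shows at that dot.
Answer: F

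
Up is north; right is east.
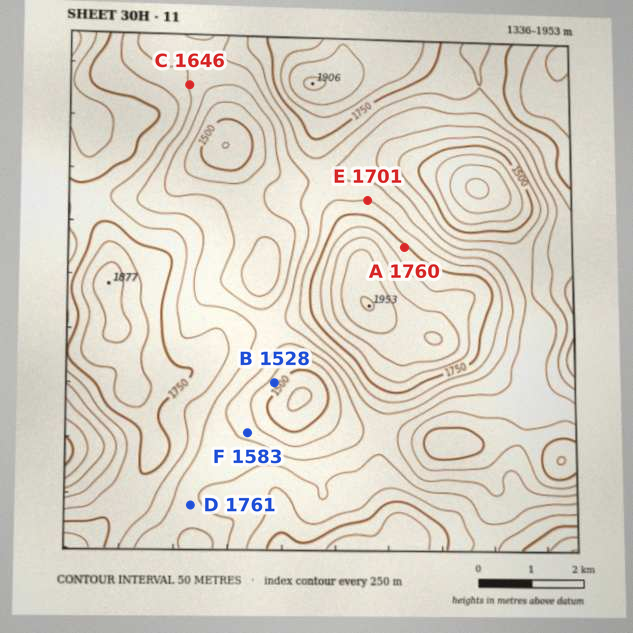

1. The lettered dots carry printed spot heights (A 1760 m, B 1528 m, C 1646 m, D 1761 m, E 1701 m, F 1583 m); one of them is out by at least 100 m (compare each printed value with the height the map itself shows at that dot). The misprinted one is D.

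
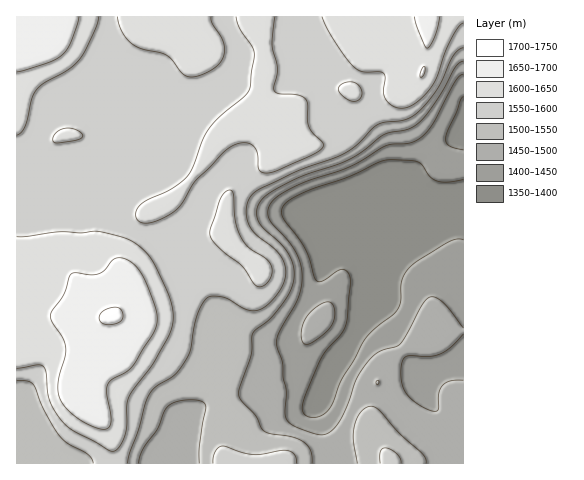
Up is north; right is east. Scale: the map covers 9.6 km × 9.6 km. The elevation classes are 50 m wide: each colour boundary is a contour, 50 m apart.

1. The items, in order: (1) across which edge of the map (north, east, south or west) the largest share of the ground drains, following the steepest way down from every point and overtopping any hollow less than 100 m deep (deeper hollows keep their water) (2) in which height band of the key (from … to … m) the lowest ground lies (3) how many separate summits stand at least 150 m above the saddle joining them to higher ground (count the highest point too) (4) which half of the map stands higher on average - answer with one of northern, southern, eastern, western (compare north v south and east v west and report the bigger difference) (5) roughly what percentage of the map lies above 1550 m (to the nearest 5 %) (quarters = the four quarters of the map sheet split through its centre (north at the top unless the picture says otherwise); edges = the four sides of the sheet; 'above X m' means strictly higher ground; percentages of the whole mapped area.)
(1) The largest share of the runoff leaves by the eastern edge.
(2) The lowest point is somewhere between 1350 and 1400 m.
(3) There is 1 summit with 150 m or more of prominence.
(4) The western half stands higher on average than the eastern half.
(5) Roughly 60 % of the ground is higher than 1550 m.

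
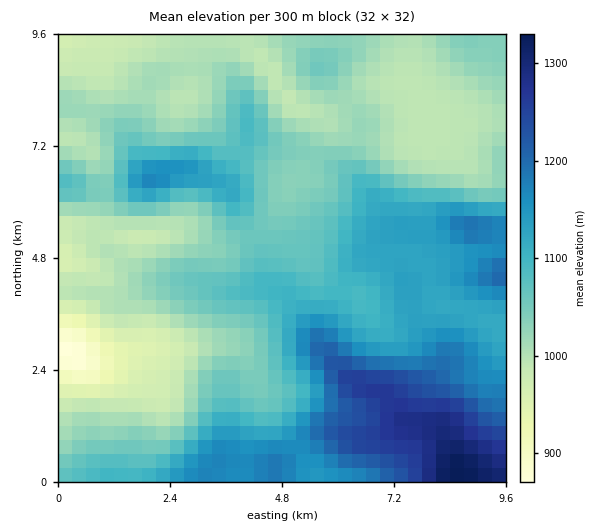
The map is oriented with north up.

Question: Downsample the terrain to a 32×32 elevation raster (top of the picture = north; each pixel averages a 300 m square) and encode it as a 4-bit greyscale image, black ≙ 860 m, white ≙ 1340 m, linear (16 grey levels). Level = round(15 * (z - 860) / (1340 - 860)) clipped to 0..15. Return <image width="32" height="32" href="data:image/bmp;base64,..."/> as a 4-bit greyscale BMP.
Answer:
<image width="32" height="32" href="data:image/bmp;base64,Qk12AgAAAAAAAHYAAAAoAAAAIAAAACAAAAABAAQAAAAAAAACAAATCwAAEwsAABAAAAAAAAAAAAAAABEREQAiIiIAMzMzAERERABVVVUAZmZmAHd3dwCIiIgAmZmZAKqqqgC7u7sAzMzMAN3d3QDu7u4A////AHd3d4iaqpmqqZmqq8ze/+5md3d3iaqqqqmau7zM3v7tVmZmZniamZqpq8zM3d7u3VVVVlVniZiImrvMzd3e7cxFVVVEVniHd4mrvM3d3dy7REREREVnd2Z4mrzN3d3LujMzMzNFZmZmd5vM3czLuqohEjMzRWZmZnibzMzLu6qZERIjM0RWZmeJq7uqqqqqmQESIzM0RVVnirupmZmqqZgRIzMzRFVVZ4mqmIiJmZmIIjRERFVWZmeJmYiIiZmIiDNEVFVWZnd3iIiHeIiIiIhERFVWZmd3eId3d3iZiJmaRERFVmZnd3d3d4iImYmaqzNERVVmZmd3d3eIiIiJmao0RERFVVVmZmZ3iIiIiZmZREREREVWZmZmZ3iJmZmqqkRERERFVnZmZmd4iZmZqqpVVWZmVWd3ZmZmeIiIiZmIZmZ4iHd4h2ZWZniId3d2ZndmeamZmIdmVWZ3d2ZVVVVmVXiZmYh3ZmVmZmVURERVVUVnd4h3d2ZmZmVVREREVURFZmZmZnd2ZVVVVEREREVFVWZVVVZ3dlVEVVVERERFVVVVVURVZ2VERVVURERERVVUVVRERWdkRFVVRERERFVEREVVRFVmVEVmVUREREVVREREVVVVVURWZlVERERVVURERERERUREVmZlVERFVmY0RERERERERVVVVVVEVWZm"/>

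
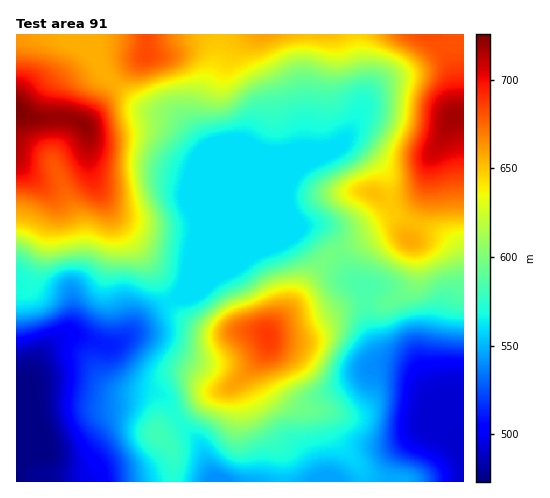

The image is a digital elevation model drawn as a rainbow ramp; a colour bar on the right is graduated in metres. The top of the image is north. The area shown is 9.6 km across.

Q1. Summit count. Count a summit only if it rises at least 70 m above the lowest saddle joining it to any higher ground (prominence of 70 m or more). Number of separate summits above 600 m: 1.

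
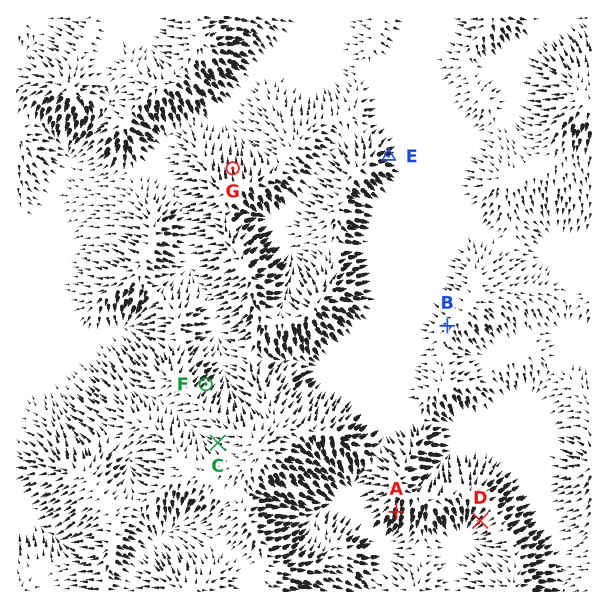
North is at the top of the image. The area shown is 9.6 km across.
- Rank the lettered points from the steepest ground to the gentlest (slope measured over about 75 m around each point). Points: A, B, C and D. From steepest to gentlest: A D C B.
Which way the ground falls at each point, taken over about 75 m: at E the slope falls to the E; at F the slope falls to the NE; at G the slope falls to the N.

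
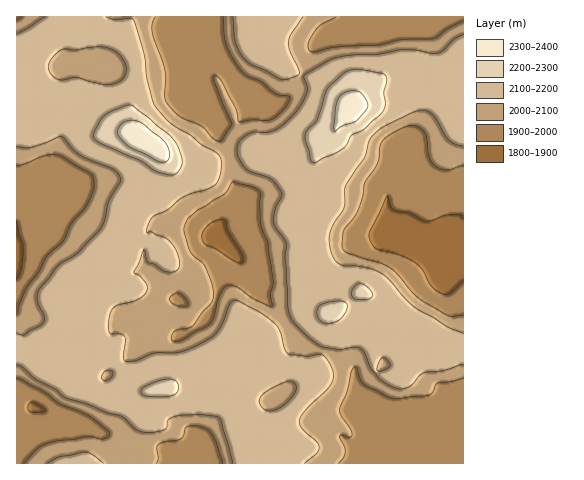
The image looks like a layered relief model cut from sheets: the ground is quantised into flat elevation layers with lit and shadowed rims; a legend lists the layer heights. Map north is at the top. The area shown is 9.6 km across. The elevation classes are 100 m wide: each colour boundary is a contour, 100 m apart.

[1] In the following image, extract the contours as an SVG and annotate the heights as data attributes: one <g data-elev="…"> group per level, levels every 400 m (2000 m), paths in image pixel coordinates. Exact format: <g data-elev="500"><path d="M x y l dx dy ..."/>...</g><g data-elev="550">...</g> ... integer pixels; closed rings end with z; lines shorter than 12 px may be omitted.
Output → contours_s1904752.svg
<g data-elev="2000"><path d="M156 463l2-4-1-11 1-3 7-3 15-3 3-3 3-9 8-1 12 2 5 5 5 9 7 21"/><path d="M338 463l5-5 2-6-5-16 2-1 7 2 3-2-1-5-10-14-1-6 7-18 4-20 3-5 3 1 3 11 5 6 21 11 9 2 32-2 6-4 2-7 3-2 14-2 11-3"/><path d="M17 378l4 1 22 12 18 13 28 12 18 14 3 4-2 3-5 2-16-2-39 6-10 6-14 14"/><path d="M173 341l-2-4 3-5 19-6 10-14 8-8 2-7-1-13-7-18-13-11-3-7-5-18 3-10 10-10 27-16 8-12 23 6 6 6-1 9 1 20 7 21 5 37-2 13 1 12-3 0-16-7-17-12-8-1-4 2-4 6-6 23-5 8-26 15z"/><path d="M463 315l-11 1-7-2-27-16-20-24-8-6-9-5-33-10-5-3-1-5 2-15 13-19 5-14 3-15 13-20 3-18 7-8 19-10 10 0 6 4 3 4 3 23 5 8 6 4 7 1 16-4"/><path d="M178 306l-6-2-3-5 3-4 6-2 6 4 4 7-2 3z"/><path d="M17 166l9-3 19-7 12-2 34 20 2 4 1 7-2 8-7 15-13 15-9 19-16 14-8 16-13 16-9 26"/><path d="M463 21l-14 7-15 11-32 1-24 5-37 2-26 5-4-1-3-3 0-5 8-14 7-5 13-7"/><path d="M223 17l3 28 6 11 9 14 7 6 14 6 12 11 6 2 8 1 2 2-5 10-13 11-33 3-1-2-2-11-13-25-5-7-3-1-1 2 1 5 17 40-9 16-3 2-8-3-11-12-22-10-13-15-1-5 0-26-13-39 0-7 3-7"/></g>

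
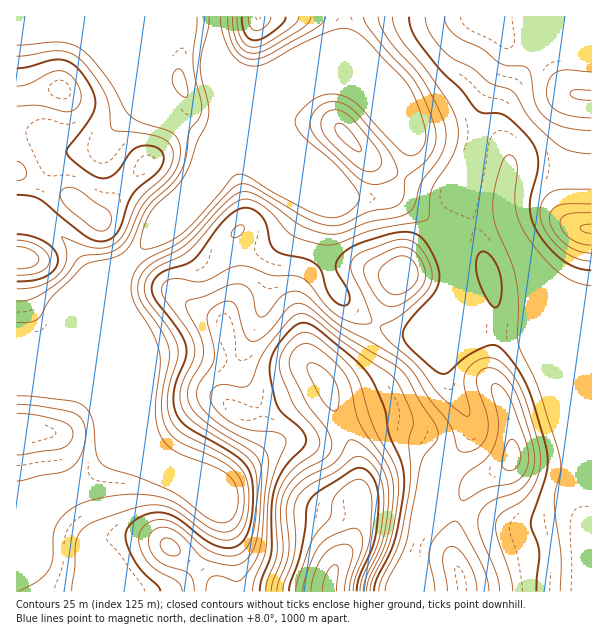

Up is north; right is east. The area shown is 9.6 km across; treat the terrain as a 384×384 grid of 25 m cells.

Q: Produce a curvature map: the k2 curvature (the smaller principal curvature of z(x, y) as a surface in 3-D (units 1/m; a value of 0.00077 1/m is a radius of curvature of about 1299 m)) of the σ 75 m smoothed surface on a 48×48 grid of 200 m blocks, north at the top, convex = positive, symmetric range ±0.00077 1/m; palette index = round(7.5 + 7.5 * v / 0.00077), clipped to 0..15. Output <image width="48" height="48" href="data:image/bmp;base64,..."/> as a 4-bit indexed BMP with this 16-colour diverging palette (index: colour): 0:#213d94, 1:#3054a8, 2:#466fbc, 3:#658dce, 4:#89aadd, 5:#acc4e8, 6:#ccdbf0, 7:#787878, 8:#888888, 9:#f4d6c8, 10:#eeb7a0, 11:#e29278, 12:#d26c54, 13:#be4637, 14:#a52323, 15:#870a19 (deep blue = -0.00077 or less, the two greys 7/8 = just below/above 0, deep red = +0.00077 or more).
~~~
<image width="48" height="48" href="data:image/bmp;base64,Qk32BAAAAAAAAHYAAAAoAAAAMAAAADAAAAABAAQAAAAAAIAEAAATCwAAEwsAABAAAAAAAAAAlD0hAKhUMAC8b0YAzo1lAN2qiQDoxKwA8NvMAHh4eACIiIgAyNb0AKC37gB4kuIAVGzSADdGvgAjI6UAGQqHAHd3iHd2UyNHqDJYiZl1IQB2NniYZnd3ZmZnd3dlRVVFhzJXeImGVABVR4iHZWd3ZnZXd3dUWJdVZTNVVomYdzAEWJiGVniHZndXiIdUarl1VCJFVWiYiWECaZh2VoiHZndXiYdVerqFQhJGZVZ3eIMAWHZmZ3h3ZndneIdleal0MQJXh1VEV4UANmZVZmd2Zndmd3d2Z3ZBEQNpmYdmZ4YgRWZVVVZ2Z3d2ZmdmVVQRYwN5qph5mZYwVXdlVVVWZ3ZmZmZ2ZUE3cgNXmph5upZQRHh2d2RFeHdmZmd3ZDVlICI1eId4mYZSJWl2eYU0Z3d3ZVZlRVQyNEMzVmVWeHVENEd2i6Y0Z3d4dlRWdjRVVmQzREM1Z2REZURViqYzd4d5mEN3ckZlZ3ZUMzNFZkRGh1RFeJUjd4iIqkN3YWd2eIh2VFVmZUVoiGQ1Z3QVd4iImSV3UHh3iZhlVnd3Zld3d1M2Z3MWd4h3dSd3UHiZmYdVZ4iHdmiHdTNHeHIndyIiI2d3UHmqmHVVZ4iIdWiHUzRomVFHd1Vmd3d3YGmph2VVeIiZdXmXQ0aJmDJnd3d3d3d3cEZ2ZmVWmYiYZnmWQ1eahSN3d3d3d3d3YUREVmRHq5iHZndkI0Z2VDZ3d3d3d3d3U1RFZ2M2mph2VUMyRkJERUd3d0VXd3d3I1ZmiHMkeJhkMyIzd3ZFZld3d3dWd3d1BWd3mXQjZ4dBIzRCV3dGd1d3d3dUd3dwN4d3mYUzVmURJFZjBXZHdld3d0QwV3dQephmiIZEZlMSRniHMXVXhld3dkRTBHdQi7l1Z3dlZlMyaJq6YUN4hVd1RYmYQDVQarhlVWd2d2Q1iIvccjSJhGdERKqoQhAAFoZWZVZmd3VGiHrKYTWIdGQ0VrpzEmhAADVnd2VmZ3ZWh3mXMVV3ZEJGiWQQFaykAwBXiIh2ZnZWh3h0JGZ3VDNpqgARWJyoA3IFiZqHZmZGd2ZTNWZnVDWKqVM3h4mHMGcgaauXdSARREQzV3d3VFeIiDRomHdmUAZxBpqVADZ0IiNGeIh3VGdmVXZniGZmZyBnAGYQJ3d0I0NHmIh3VGdlRJdnd2ZneZEHcSAGd3dQV2Q1iIiHVWdmZpdmZmZomrgGd1V3d3UFiYU0Z3iHZWZ3d3dmZmVom6gTd3d3d0BYiYQzVnd3ZWZmZnZmZlVnipYyd3d3dBaIiFBTRWd3VWZmVWZmdmVWZ0NDV3d3Y2iphQVzRmd2VWZmZnZnd3VVMSN3J3d3ZGm6cEdxVmd3ZmeIiHd4iIdkRkaHF3d3czeWA3dhd3d3ZWiZiHd5mYdjdkiEJ3d3dzEAR3cjd3d3dWeamGeKqXY1dXmAV3d3d3dnd3QGd3d3dlaJh2eKqGM3dXhwZzAUd3d3d0BXeHd3h1Vnd2eJhjJ3dldhYgQgBXd3dAZ3eId3iGZlRGZmUyZ3d1ZzMGqXIBV3UWiIiIh3iHdmZzMiJHd3d3Z1AIu4djE0NXiIiIiHeHd3d3d3d3d3d3eHAJzJiHZVVoiIiYiIh2d3dw=="/>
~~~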